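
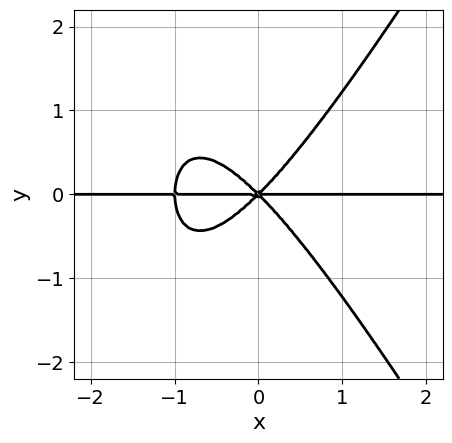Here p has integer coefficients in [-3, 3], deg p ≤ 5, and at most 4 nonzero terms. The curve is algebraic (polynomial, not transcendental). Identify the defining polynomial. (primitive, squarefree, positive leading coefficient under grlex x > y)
First, degree: the shape is more complex than any degree-3 curve, so deg p = 4.
Next, observable constraints: one y-axis crossing is at y = 0; the visible x-axis segment lies entirely on the curve.
Finally, together with the visible shape, these determine p as stated.

3*x^3*y - x*y^3 + 3*x^2*y - 3*y^3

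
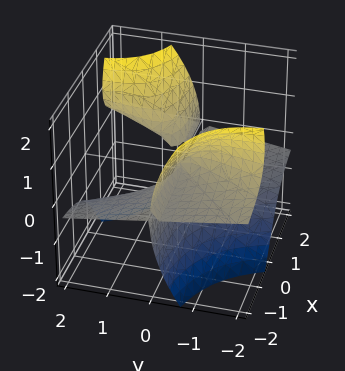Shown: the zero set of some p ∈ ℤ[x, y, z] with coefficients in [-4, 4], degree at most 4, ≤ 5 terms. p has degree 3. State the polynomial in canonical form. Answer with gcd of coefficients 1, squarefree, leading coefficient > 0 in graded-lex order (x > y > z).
(a) The picture has 2 separate pieces.
(b) deg p = 3.
(c) Checking where it meets the axes: it crosses the y-axis at the gridline y = 0; the visible x-axis segment lies entirely on the surface.
(d) Solving for integer coefficients yields p as stated.

3*x*y*z - z^3 - y^2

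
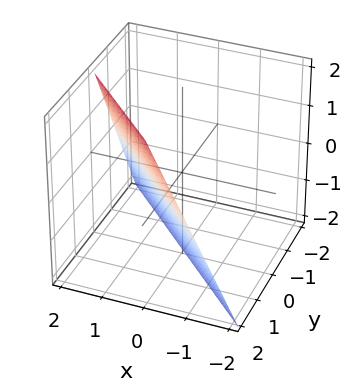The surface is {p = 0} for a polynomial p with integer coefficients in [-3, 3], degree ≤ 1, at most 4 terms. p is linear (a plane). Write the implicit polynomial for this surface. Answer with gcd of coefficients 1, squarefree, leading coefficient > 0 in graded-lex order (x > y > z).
2*x + 2*y - z - 2

Degree: the surface is flat (a plane), so deg p = 1.
Observable constraints: it crosses the y-axis at the gridline y = 1; one x-axis crossing is at x = 1; it meets the z-axis at z = -2 (among the integer gridlines).
Fitting integer coefficients to these (and the overall shape) gives p.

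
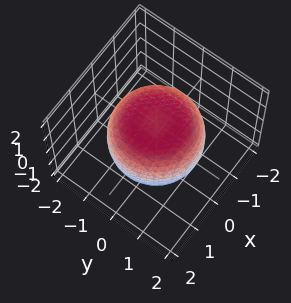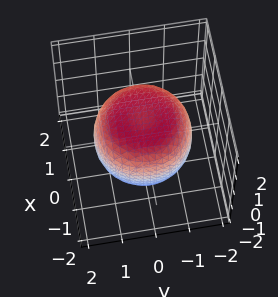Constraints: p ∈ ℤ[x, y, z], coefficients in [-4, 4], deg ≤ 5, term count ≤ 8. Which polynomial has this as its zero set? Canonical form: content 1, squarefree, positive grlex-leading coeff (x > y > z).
x^4 + 2*x^2*y^2 + y^4 - x^2 - y^2 + 2*z^2 - 2

deg p = 4. No degree-3 surface has this shape.
Symmetries: every cross-section ⟂ z is a circle, so x, y appear only via x² + y².
Checking where it meets the axes: among the integer gridlines, it crosses the z-axis at z ∈ {-1, 1}; a circular section at z = -1 has radius exactly 1.
Together with the visible shape, these determine p as stated.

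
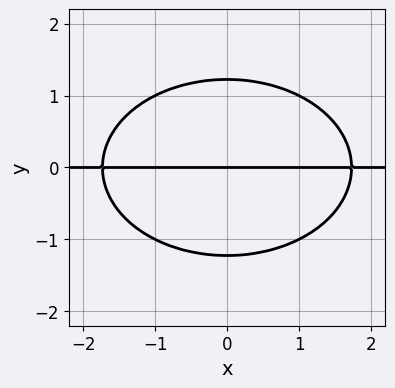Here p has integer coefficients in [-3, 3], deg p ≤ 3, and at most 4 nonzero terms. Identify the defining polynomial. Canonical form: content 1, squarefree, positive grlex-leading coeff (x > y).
x^2*y + 2*y^3 - 3*y

1. Degree: a generic line meets the curve in up to 3 points, so deg p = 3.
2. Symmetries: the x ↦ −x reflection is a symmetry, so x appears only in even powers.
3. Reading off the gridlines: it meets the y-axis at y = 0 (among the integer gridlines); the visible x-axis segment lies entirely on the curve.
4. Solving for integer coefficients yields p as stated.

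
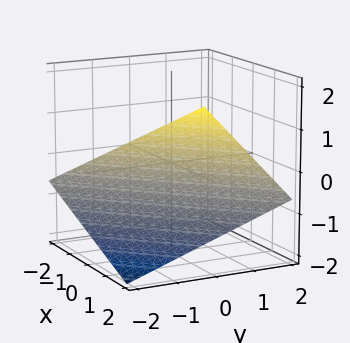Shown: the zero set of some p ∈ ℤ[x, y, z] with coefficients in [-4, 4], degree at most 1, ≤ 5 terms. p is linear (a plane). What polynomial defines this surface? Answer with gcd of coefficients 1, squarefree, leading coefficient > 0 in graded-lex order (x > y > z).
x - y + 3*z + 2

The degree is 1 — every cross-section is a straight line — this is a plane.
Against the integer gridlines: it crosses the y-axis at the gridline y = 2; it meets the x-axis at x = -2 (among the integer gridlines).
Assembling these constraints gives the stated polynomial.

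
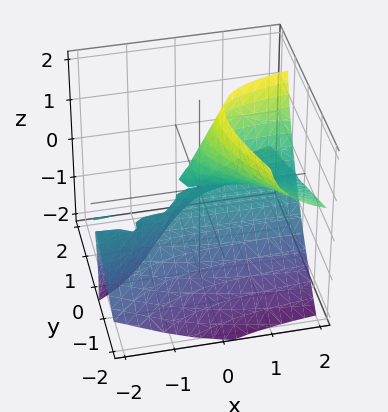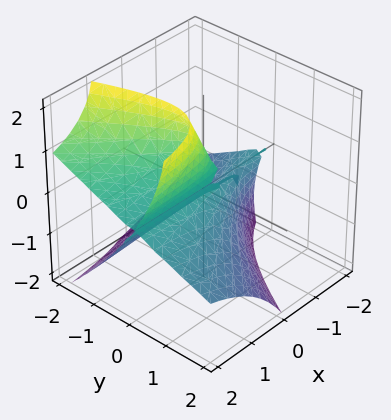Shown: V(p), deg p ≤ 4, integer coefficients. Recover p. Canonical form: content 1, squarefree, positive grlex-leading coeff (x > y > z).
The picture has 2 separate pieces. They look like related sheets of one shape, so recover p as a whole.
deg p = 3. No degree-2 surface has this shape.
Checking where it meets the axes: the z-axis gridline crossings are at z ∈ {0, 1}; every point of the x-axis in the box is on the surface.
Solving for integer coefficients yields p as stated.

3*x*y*z - 2*x*z^2 + z^3 + 3*y^2 - z^2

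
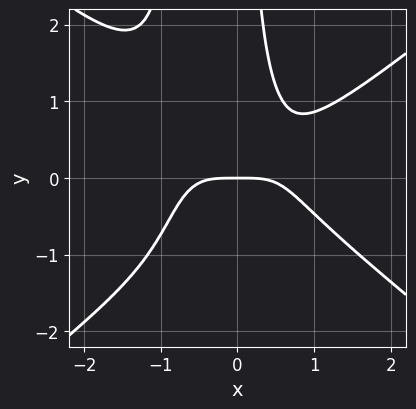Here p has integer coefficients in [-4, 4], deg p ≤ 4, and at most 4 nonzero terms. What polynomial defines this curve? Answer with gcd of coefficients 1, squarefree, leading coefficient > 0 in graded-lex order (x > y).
2*x^4 - 3*x^2*y^2 - 2*x*y^2 + 2*y

1. Degree: no degree-3 curve has this shape, so deg p = 4.
2. From the axis intercepts and sections: one y-axis crossing is at y = 0; one x-axis crossing is at x = 0.
3. The integer polynomial consistent with all of this is the stated p.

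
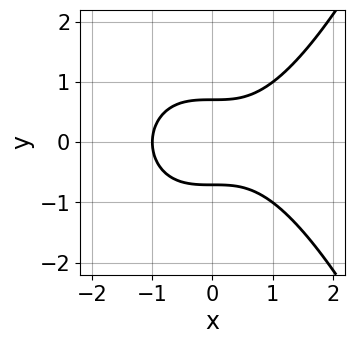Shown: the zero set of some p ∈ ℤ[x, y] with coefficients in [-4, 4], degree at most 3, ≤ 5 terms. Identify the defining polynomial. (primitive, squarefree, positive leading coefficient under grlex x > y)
x^3 - 2*y^2 + 1

Degree: the shape is more complex than any degree-2 curve, so deg p = 3.
Symmetries: it's symmetric under y → −y, forcing even powers of y.
Reading off the gridlines: one x-axis crossing is at x = -1.
The integer polynomial consistent with all of this is the stated p.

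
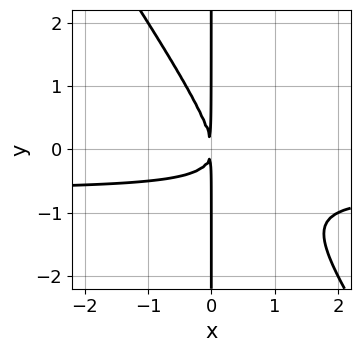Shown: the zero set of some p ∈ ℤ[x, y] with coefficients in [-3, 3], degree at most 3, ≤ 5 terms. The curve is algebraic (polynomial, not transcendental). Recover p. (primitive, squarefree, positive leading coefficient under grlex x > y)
3*x^2*y + 2*x*y^2 + 2*x^2

1. The degree is 3 — no degree-2 curve has this shape.
2. From the axis intercepts and sections: every point of the y-axis in the box is on the curve.
3. Putting this together gives p.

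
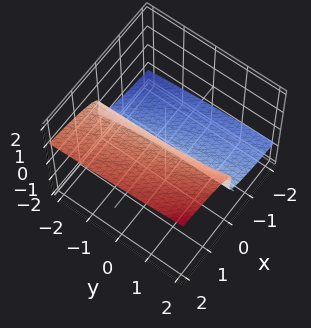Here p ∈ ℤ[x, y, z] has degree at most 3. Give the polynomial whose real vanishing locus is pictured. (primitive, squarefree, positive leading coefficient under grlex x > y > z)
y*z^2 - 3*z^3 + 2*x

deg p = 3.
From the visible intercepts: it crosses the x-axis at the gridline x = 0; it meets the z-axis at z = 0 (among the integer gridlines); the visible y-axis segment lies entirely on the surface.
Matching integer coefficients to the picture gives p.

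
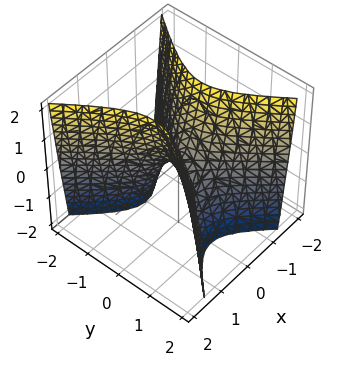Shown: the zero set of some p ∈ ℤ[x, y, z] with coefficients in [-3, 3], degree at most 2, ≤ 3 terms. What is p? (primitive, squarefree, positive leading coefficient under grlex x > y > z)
3*x^2 - 2*y^2 - z

1. deg p = 2.
2. Symmetries: it's symmetric under x → −x, forcing even powers of x; it's symmetric under y → −y, forcing even powers of y.
3. Reading off the gridlines: one x-axis crossing is at x = 0; it crosses the y-axis at the gridline y = 0; it crosses the z-axis at the gridline z = 0.
4. Solving for integer coefficients yields p as stated.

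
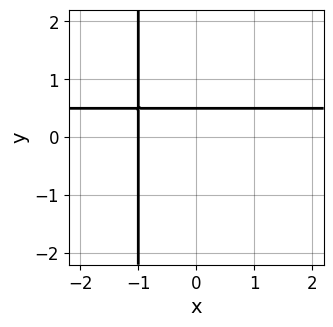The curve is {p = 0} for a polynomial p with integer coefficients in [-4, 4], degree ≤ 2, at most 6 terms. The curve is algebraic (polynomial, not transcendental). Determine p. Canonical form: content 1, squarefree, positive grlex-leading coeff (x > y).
(a) The degree is 2 — a generic line meets the curve in up to 2 points.
(b) Against the integer gridlines: one x-axis crossing is at x = -1.
(c) Putting this together gives p.

2*x*y - x + 2*y - 1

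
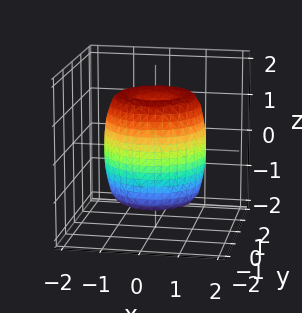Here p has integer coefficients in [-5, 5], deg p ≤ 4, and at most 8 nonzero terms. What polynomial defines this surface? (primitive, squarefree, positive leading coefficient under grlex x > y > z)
2*x^4 + 4*x^2*y^2 + 2*y^4 - 3*x^2 - 3*y^2 + z^2 - 1

1. Degree: a generic line meets the surface in up to 4 points, so deg p = 4.
2. Symmetries: every cross-section ⟂ z is a circle, so x, y appear only via x² + y².
3. Observable constraints: a circular section at z = 0 has radius between 1 and 2; among the integer gridlines, it crosses the z-axis at z ∈ {-1, 1}.
4. Matching integer coefficients to the picture gives p.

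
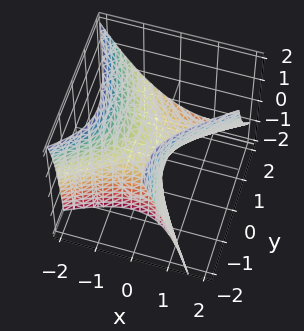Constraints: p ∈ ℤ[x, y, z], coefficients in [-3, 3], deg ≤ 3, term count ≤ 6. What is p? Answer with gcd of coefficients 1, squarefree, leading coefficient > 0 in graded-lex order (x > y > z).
1. deg p = 2.
2. Checking where it meets the axes: one z-axis crossing is at z = 0; it meets the x-axis at x = 0 (among the integer gridlines); it crosses the y-axis at the gridline y = 0.
3. Putting this together gives p.

3*x^2 - 3*x*y - 2*y^2 - 3*y*z - 3*z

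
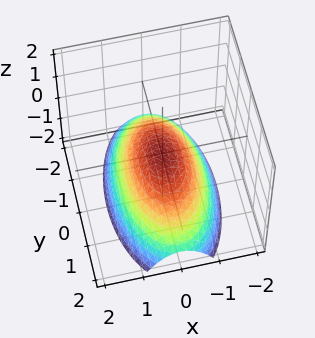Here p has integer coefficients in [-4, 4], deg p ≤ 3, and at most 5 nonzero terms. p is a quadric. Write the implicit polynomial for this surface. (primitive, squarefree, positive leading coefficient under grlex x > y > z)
3*x^2 + y^2 + 3*z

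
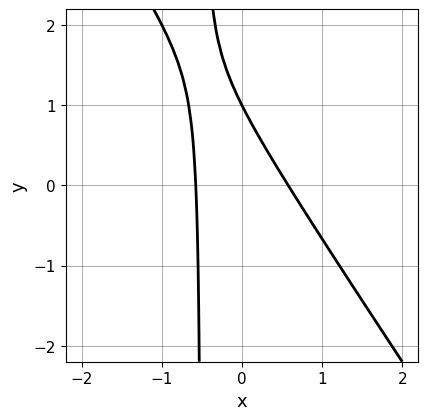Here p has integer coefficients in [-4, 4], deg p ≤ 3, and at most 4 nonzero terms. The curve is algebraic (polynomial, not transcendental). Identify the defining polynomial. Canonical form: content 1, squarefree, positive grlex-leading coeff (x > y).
3*x^2 + 2*x*y + y - 1

The degree is 2 — a generic line meets the curve in up to 2 points.
Reading off the gridlines: it meets the y-axis at y = 1 (among the integer gridlines).
Putting this together gives p.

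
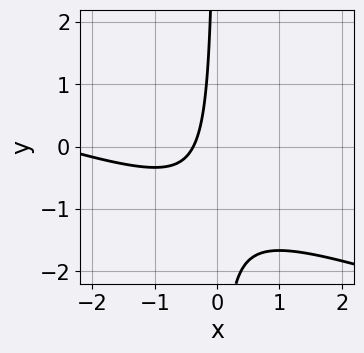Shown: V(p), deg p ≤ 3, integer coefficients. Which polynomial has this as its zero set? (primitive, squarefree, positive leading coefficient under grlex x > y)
x^2 + 3*x*y + 3*x + 1

First, deg p = 2.
Next, checking where it meets the axes: it misses every integer gridline on the y-axis.
Finally, these observations pin down the coefficients.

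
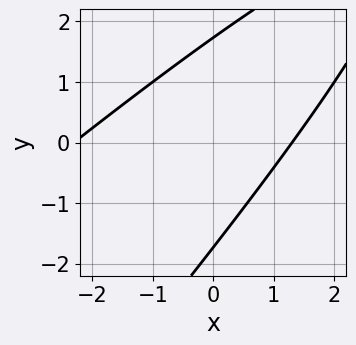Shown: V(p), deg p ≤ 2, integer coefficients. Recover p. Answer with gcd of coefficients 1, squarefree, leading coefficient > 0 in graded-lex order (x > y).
x^2 - 2*x*y + y^2 + x - 3

(a) deg p = 2. The shape is more complex than any degree-1 curve.
(b) Putting this together gives p.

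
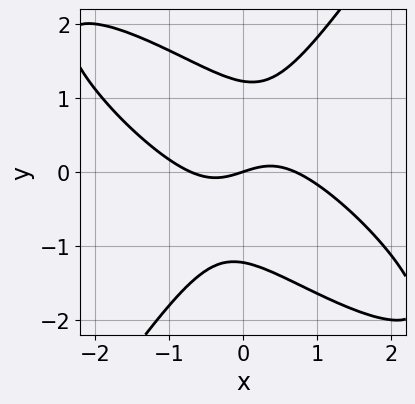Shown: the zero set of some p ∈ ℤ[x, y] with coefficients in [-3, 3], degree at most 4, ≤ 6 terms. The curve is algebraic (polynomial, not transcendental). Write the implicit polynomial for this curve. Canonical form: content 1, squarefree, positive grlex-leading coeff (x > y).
2*x^3 + 3*x^2*y - 2*y^3 - x + 3*y

First, the degree is 3 — the shape is more complex than any degree-2 curve.
Next, checking where it meets the axes: it crosses the x-axis at the gridline x = 0; one y-axis crossing is at y = 0.
Finally, fitting integer coefficients to these (and the overall shape) gives p.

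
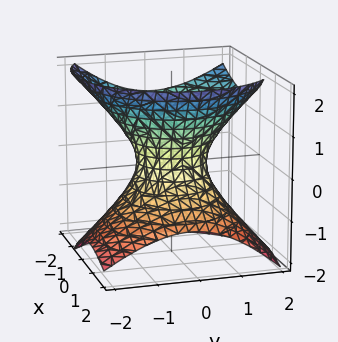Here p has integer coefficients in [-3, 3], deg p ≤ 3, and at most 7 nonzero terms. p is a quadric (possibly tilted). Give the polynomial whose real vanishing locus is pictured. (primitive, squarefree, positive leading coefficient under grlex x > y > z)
1. The degree is 2 — no degree-1 surface has this shape.
2. From the axis intercepts and sections: the surface avoids every integer z-axis point in the box.
3. Fitting integer coefficients to these (and the overall shape) gives p.

3*x^2 + 3*x*z + 3*y^2 - y*z - 3*z^2 - 2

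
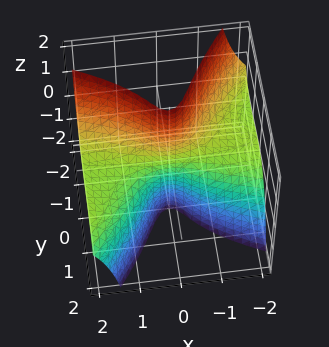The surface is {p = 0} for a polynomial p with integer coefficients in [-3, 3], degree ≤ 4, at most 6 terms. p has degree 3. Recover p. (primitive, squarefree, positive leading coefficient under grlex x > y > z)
x^2*z - x*y^2 + y^3 + y

1. Degree: the shape is more complex than any degree-2 surface, so deg p = 3.
2. Checking where it meets the axes: the visible z-axis segment lies entirely on the surface; one y-axis crossing is at y = 0; the visible x-axis segment lies entirely on the surface.
3. Assembling these constraints gives the stated polynomial.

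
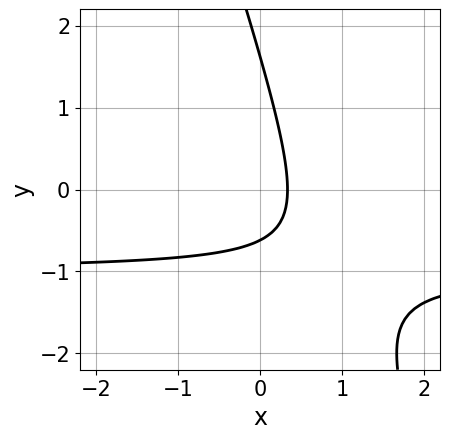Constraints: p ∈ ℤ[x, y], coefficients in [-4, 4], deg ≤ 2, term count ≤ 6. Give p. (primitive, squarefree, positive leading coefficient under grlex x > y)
3*x*y + y^2 + 3*x - y - 1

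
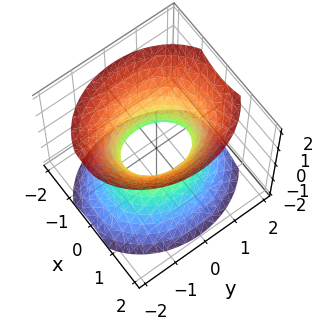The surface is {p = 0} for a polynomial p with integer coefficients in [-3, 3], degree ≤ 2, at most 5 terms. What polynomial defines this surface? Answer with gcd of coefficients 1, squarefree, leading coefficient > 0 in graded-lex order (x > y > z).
1. deg p = 2.
2. Symmetries: it's symmetric under y → −y, forcing even powers of y; mirror symmetry z ↦ −z ⇒ only even powers of z; it's symmetric under x → −x, forcing even powers of x.
3. Reading off the gridlines: the surface avoids every integer z-axis point in the box; the y-axis gridline crossings are at y ∈ {-1, 1}.
4. Together with the visible shape, these determine p as stated.

3*x^2 + 2*y^2 - 2*z^2 - 2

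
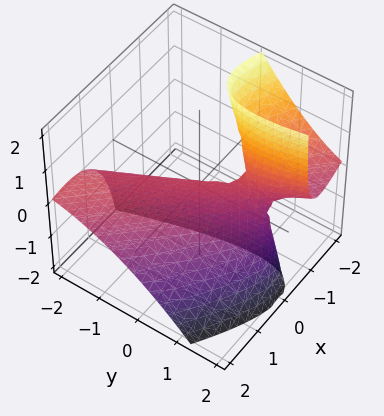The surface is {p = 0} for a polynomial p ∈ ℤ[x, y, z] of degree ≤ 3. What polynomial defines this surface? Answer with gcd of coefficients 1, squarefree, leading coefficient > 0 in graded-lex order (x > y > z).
2*x^2 + 3*x*y + 3*x*z + y^2 + 2*z

First, the degree is 2 — a generic line meets the surface in up to 2 points.
Next, observable constraints: one x-axis crossing is at x = 0; it crosses the y-axis at the gridline y = 0.
Finally, assembling these constraints gives the stated polynomial.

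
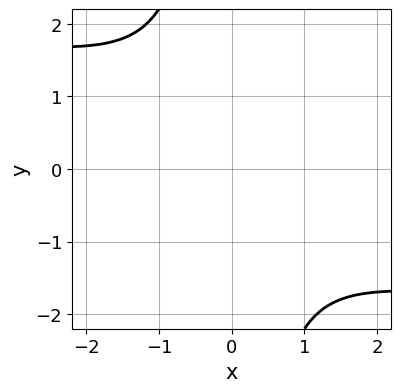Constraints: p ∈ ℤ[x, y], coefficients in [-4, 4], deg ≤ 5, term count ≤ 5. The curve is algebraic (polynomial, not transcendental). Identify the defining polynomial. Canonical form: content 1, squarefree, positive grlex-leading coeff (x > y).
x*y^3 + x^2 + 2*y^2

First, degree: no degree-3 curve has this shape, so deg p = 4.
Finally, matching integer coefficients to the picture gives p.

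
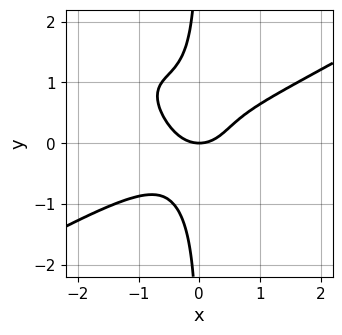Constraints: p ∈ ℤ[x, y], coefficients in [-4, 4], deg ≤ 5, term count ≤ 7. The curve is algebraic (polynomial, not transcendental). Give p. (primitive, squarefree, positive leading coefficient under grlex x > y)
First, deg p = 4.
Then, from the visible intercepts: it crosses the x-axis at the gridline x = 0; one y-axis crossing is at y = 0.
Finally, solving for integer coefficients yields p as stated.

x^4 - 2*x^2*y^2 - 2*x*y^3 + x^2 - y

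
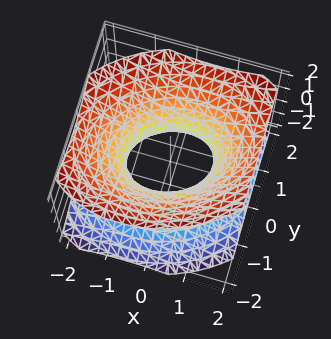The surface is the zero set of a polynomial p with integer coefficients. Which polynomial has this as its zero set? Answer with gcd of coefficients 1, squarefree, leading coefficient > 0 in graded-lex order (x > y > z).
2*x^2 - x*y + 3*y^2 - 3*z^2 - 2

deg p = 2.
From the visible intercepts: among the integer gridlines, it crosses the x-axis at x ∈ {-1, 1}; it misses every integer gridline on the z-axis.
Putting this together gives p.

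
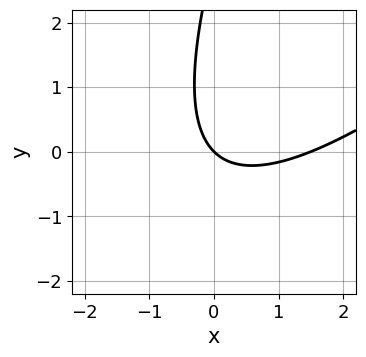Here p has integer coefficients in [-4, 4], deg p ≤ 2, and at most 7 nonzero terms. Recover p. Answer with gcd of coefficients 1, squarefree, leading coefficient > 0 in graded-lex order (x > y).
1. deg p = 2. No degree-1 curve has this shape.
2. From the visible intercepts: it crosses the x-axis at the gridline x = 0; it crosses the y-axis at the gridline y = 0.
3. Matching integer coefficients to the picture gives p.

2*x^2 - 3*x*y + y^2 - 3*x - 3*y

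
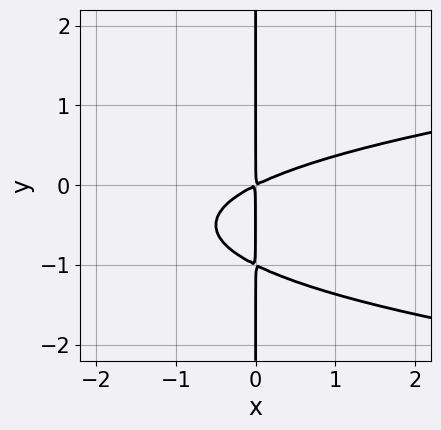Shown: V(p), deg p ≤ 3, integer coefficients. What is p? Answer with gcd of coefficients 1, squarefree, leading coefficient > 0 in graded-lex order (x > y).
The degree is 3 — a generic line meets the curve in up to 3 points.
Observable constraints: the visible y-axis segment lies entirely on the curve.
Matching integer coefficients to the picture gives p.

2*x*y^2 - x^2 + 2*x*y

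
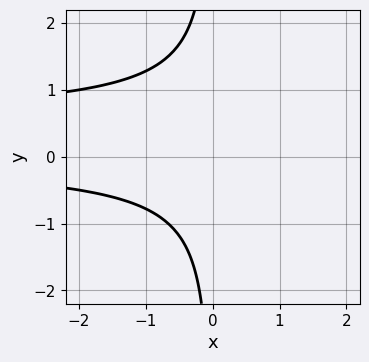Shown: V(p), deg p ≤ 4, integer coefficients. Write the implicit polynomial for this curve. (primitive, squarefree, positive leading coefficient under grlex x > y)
(a) deg p = 3. No degree-2 curve has this shape.
(b) From the visible intercepts: the curve avoids every integer y-axis point in the box; the curve avoids every integer x-axis point in the box.
(c) Assembling these constraints gives the stated polynomial.

2*x*y^2 - x*y + 2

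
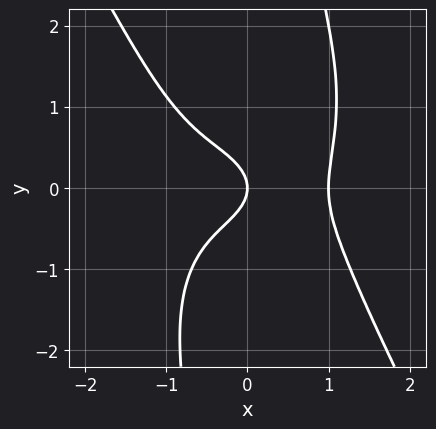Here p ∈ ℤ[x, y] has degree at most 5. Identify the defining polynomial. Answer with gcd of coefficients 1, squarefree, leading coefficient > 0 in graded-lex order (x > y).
2*x^4 + x^2*y^2 + x*y^3 - 3*y^2 - 2*x

Degree: a generic line meets the curve in up to 4 points, so deg p = 4.
Reading off the gridlines: it meets the y-axis at y = 0 (among the integer gridlines); the x-axis gridline crossings are at x ∈ {0, 1}.
Solving for integer coefficients yields p as stated.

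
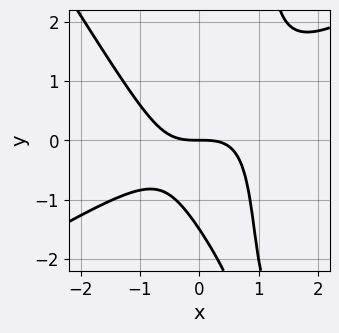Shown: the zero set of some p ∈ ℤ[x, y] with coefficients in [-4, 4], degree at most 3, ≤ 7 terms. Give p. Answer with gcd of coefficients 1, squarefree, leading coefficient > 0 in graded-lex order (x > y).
2*x^3 - 2*x^2*y - 2*x*y^2 + 2*y^2 + 3*y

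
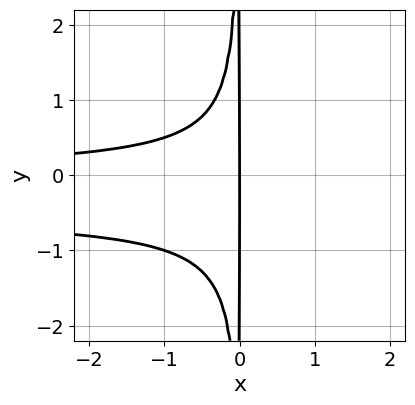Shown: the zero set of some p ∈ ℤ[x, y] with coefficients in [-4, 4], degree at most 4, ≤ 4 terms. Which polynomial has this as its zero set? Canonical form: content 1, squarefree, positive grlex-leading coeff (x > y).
1. The degree is 4 — the shape is more complex than any degree-3 curve.
2. From the visible intercepts: it crosses the x-axis at the gridline x = 0; every point of the y-axis in the box is on the curve.
3. Solving for integer coefficients yields p as stated.

2*x^2*y^2 + x^2*y + x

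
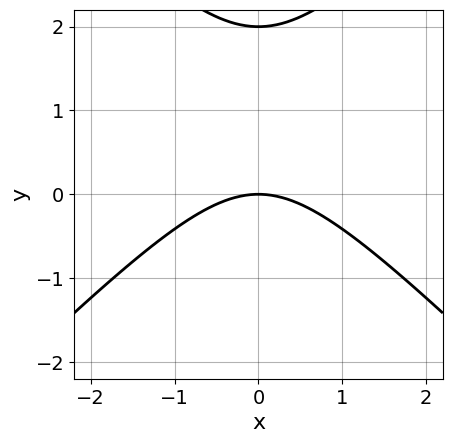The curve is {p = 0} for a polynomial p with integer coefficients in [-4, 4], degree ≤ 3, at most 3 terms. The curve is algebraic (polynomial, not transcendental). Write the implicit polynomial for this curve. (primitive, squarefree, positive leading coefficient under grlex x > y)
1. Degree: no degree-1 curve has this shape, so deg p = 2.
2. Symmetries: the x ↦ −x reflection is a symmetry, so x appears only in even powers.
3. From the axis intercepts and sections: the y-axis gridline crossings are at y ∈ {0, 2}; it crosses the x-axis at the gridline x = 0.
4. Fitting integer coefficients to these (and the overall shape) gives p.

x^2 - y^2 + 2*y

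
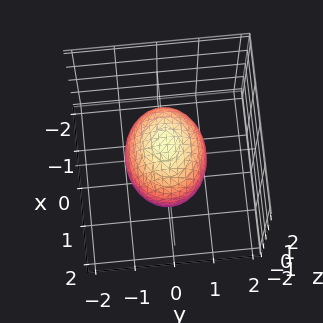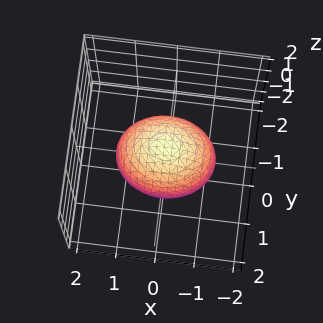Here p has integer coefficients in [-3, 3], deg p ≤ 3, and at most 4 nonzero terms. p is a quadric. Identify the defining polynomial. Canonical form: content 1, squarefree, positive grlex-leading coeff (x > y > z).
2*x^2 + 3*y^2 + 2*z^2 - 3

(a) The degree is 2 — a closed, bounded, convex surface; a quadric.
(b) Symmetries: mirror symmetry z ↦ −z ⇒ only even powers of z; mirror symmetry x ↦ −x ⇒ only even powers of x; mirror symmetry y ↦ −y ⇒ only even powers of y.
(c) Observable constraints: among the integer gridlines, it crosses the y-axis at y ∈ {-1, 1}.
(d) Together with the visible shape, these determine p as stated.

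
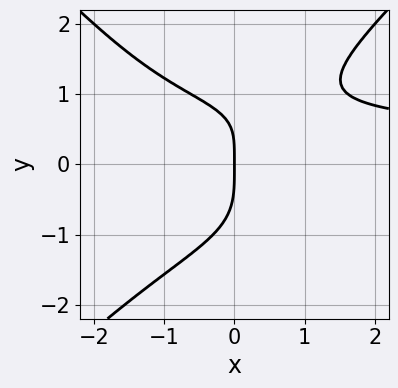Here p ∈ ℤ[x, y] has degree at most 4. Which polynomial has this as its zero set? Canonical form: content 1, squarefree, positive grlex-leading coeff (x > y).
x^2*y^2 - y^4 + x*y - 2*x

Degree: no degree-3 curve has this shape, so deg p = 4.
From the axis intercepts and sections: it meets the x-axis at x = 0 (among the integer gridlines); it meets the y-axis at y = 0 (among the integer gridlines).
Matching integer coefficients to the picture gives p.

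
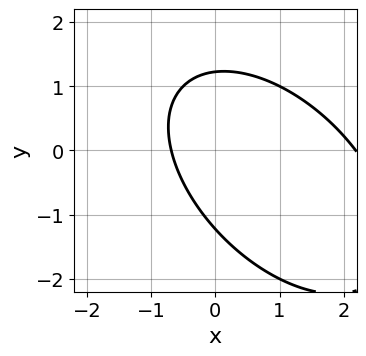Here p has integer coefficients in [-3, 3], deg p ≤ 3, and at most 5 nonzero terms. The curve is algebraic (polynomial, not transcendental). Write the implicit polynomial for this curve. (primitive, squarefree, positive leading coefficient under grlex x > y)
2*x^2 + 2*x*y + 2*y^2 - 3*x - 3

(a) The degree is 2 — no degree-1 curve has this shape.
(b) Matching integer coefficients to the picture gives p.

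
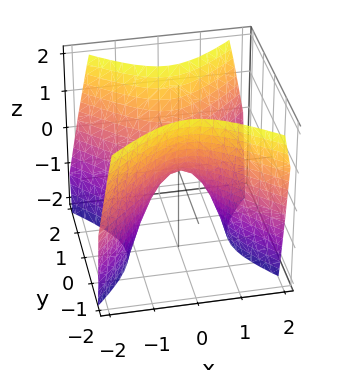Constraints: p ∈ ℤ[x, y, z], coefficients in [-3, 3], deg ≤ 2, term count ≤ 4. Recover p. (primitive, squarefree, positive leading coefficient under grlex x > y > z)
deg p = 2. A saddle surface; a quadric.
Symmetries: mirror symmetry x ↦ −x ⇒ only even powers of x; mirror symmetry y ↦ −y ⇒ only even powers of y.
Against the integer gridlines: it meets the z-axis at z = 0 (among the integer gridlines); it crosses the x-axis at the gridline x = 0; it meets the y-axis at y = 0 (among the integer gridlines).
Putting this together gives p.

3*x^2 - 3*y^2 + 2*z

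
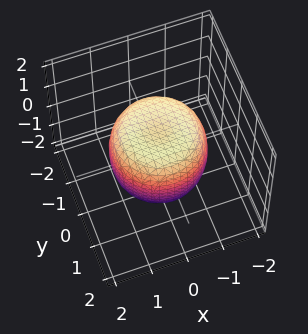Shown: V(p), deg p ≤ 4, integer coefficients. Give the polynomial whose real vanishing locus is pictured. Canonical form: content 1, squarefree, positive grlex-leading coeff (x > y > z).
x^4 + 2*x^2*y^2 + y^4 - x^2 - y^2 + z^2 - 1

The degree is 4 — a generic line meets the surface in up to 4 points.
Symmetries: rotational symmetry about the z-axis ⇒ p depends on x, y only through x² + y².
From the visible intercepts: a circular section at z = 1 has radius exactly 1; the z-axis gridline crossings are at z ∈ {-1, 1}.
Fitting integer coefficients to these (and the overall shape) gives p.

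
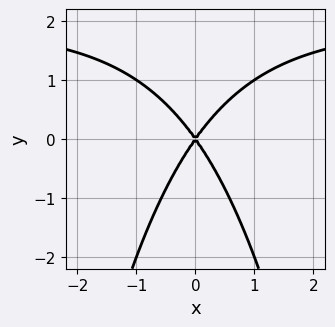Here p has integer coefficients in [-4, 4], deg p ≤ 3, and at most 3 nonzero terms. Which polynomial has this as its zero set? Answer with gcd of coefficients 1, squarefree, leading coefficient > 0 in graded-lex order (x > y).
x^2*y - 2*x^2 + y^2

(a) The degree is 3 — the shape is more complex than any degree-2 curve.
(b) Symmetries: the x ↦ −x reflection is a symmetry, so x appears only in even powers.
(c) Checking where it meets the axes: it meets the x-axis at x = 0 (among the integer gridlines); one y-axis crossing is at y = 0.
(d) Together with the visible shape, these determine p as stated.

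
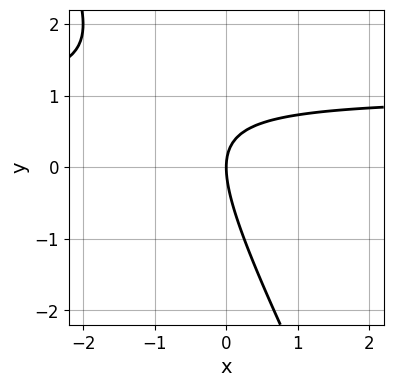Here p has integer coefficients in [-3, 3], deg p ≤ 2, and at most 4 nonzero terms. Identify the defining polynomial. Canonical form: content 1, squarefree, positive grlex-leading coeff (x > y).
2*x*y + y^2 - 2*x

The degree is 2 — a generic line meets the curve in up to 2 points.
Reading off the gridlines: it crosses the x-axis at the gridline x = 0; one y-axis crossing is at y = 0.
Matching integer coefficients to the picture gives p.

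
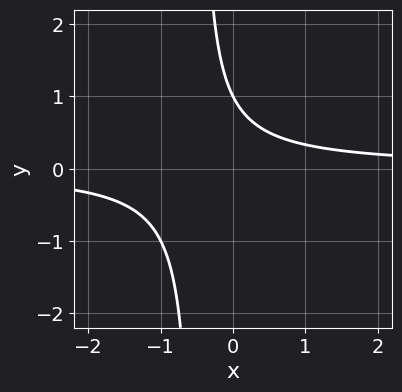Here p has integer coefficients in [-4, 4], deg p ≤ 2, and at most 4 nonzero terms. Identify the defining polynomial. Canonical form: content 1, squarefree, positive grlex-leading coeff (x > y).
1. The degree is 2 — the shape is more complex than any degree-1 curve.
2. Observable constraints: it misses every integer gridline on the x-axis; it crosses the y-axis at the gridline y = 1.
3. Putting this together gives p.

2*x*y + y - 1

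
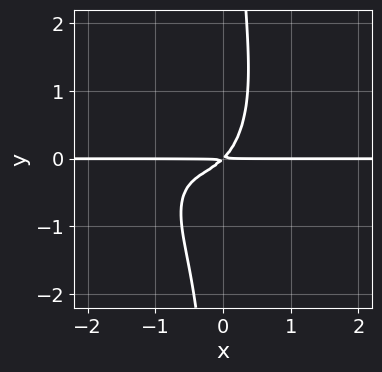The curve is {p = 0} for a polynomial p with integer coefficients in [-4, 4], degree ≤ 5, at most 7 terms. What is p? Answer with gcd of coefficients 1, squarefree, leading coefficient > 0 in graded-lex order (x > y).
3*x^3*y + 2*x*y^3 + 3*x^2*y + 2*x*y - 2*y^2

First, degree: a generic line meets the curve in up to 4 points, so deg p = 4.
Then, observable constraints: the visible x-axis segment lies entirely on the curve.
Finally, the integer polynomial consistent with all of this is the stated p.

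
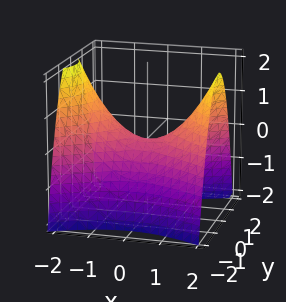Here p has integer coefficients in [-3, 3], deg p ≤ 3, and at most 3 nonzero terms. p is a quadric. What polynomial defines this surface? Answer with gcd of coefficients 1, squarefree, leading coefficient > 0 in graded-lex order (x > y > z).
x^2 - 2*y^2 - 2*z

First, the degree is 2 — a hyperbolic paraboloid; a quadric.
Then, symmetries: mirror symmetry x ↦ −x ⇒ only even powers of x; the y ↦ −y reflection is a symmetry, so y appears only in even powers.
Then, checking where it meets the axes: it meets the y-axis at y = 0 (among the integer gridlines); it crosses the x-axis at the gridline x = 0; it meets the z-axis at z = 0 (among the integer gridlines).
Finally, together with the visible shape, these determine p as stated.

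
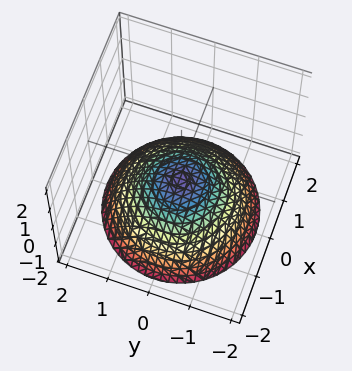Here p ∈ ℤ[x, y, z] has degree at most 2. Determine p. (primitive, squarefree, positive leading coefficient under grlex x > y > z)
x^2 + y^2 + 2*z + 1

(a) Degree: a generic line meets the surface in up to 2 points, so deg p = 2.
(b) By symmetry, the z-axis is an axis of rotation, so x and y enter only as x² + y².
(c) From the axis intercepts and sections: a circular section at z = -1 has radius exactly 1; it misses every integer gridline on the x-axis; it misses every integer gridline on the y-axis.
(d) Fitting integer coefficients to these (and the overall shape) gives p.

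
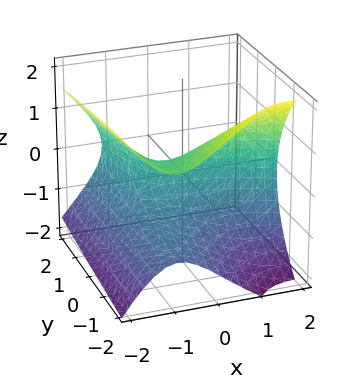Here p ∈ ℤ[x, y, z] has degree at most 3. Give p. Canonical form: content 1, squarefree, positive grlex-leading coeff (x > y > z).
The degree is 3 — a generic line meets the surface in up to 3 points.
Observable constraints: one y-axis crossing is at y = 0; it crosses the x-axis at the gridline x = 0; it meets the z-axis at z = 0 (among the integer gridlines).
Solving for integer coefficients yields p as stated.

x^3 + x^2*y + 3*x*y + 3*z^2 + 3*y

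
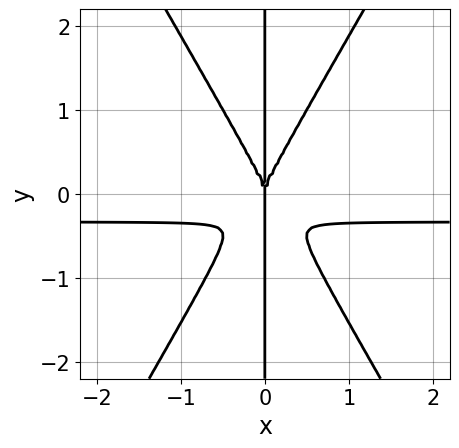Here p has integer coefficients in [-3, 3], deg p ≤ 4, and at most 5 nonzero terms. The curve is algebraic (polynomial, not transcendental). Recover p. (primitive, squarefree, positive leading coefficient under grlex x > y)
1. deg p = 4. A generic line meets the curve in up to 4 points.
2. Reading off the gridlines: it meets the x-axis at x = 0 (among the integer gridlines); the visible y-axis segment lies entirely on the curve.
3. Solving for integer coefficients yields p as stated.

3*x^3*y - x*y^3 + x^3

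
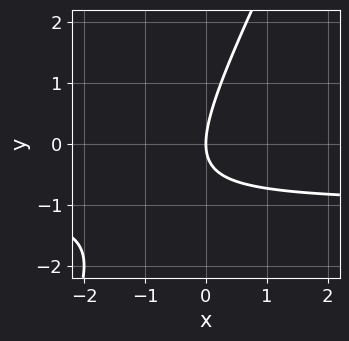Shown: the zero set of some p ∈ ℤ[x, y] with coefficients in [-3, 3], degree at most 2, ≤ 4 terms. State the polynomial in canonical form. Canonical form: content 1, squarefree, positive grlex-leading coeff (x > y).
2*x*y - y^2 + 2*x

1. The degree is 2 — a generic line meets the curve in up to 2 points.
2. From the visible intercepts: it crosses the y-axis at the gridline y = 0; it meets the x-axis at x = 0 (among the integer gridlines).
3. Matching integer coefficients to the picture gives p.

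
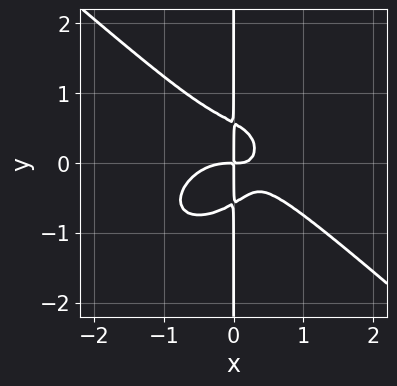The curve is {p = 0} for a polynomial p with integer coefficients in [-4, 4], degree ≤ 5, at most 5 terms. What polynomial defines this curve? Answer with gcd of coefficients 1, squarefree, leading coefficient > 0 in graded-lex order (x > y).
1. The degree is 4 — a generic line meets the curve in up to 4 points.
2. Observable constraints: every point of the y-axis in the box is on the curve.
3. Matching integer coefficients to the picture gives p.

2*x^4 + 3*x*y^3 + 2*x^2*y - x*y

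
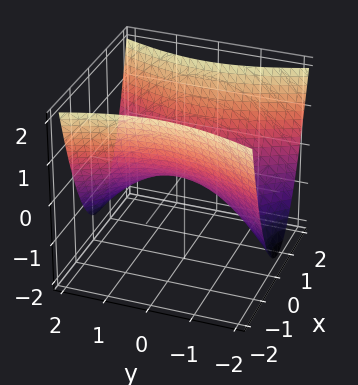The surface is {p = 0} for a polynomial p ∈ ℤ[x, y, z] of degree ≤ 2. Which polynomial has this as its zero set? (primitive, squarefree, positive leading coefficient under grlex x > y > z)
3*x^2 - y^2 - 3*z

First, the degree is 2 — a hyperbolic paraboloid; a quadric.
Then, symmetries: it's symmetric under x → −x, forcing even powers of x; mirror symmetry y ↦ −y ⇒ only even powers of y.
Then, checking where it meets the axes: it crosses the z-axis at the gridline z = 0; it meets the y-axis at y = 0 (among the integer gridlines).
Finally, assembling these constraints gives the stated polynomial.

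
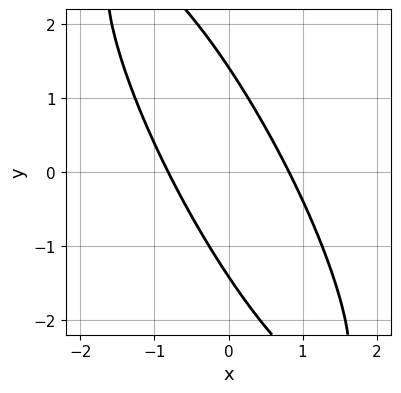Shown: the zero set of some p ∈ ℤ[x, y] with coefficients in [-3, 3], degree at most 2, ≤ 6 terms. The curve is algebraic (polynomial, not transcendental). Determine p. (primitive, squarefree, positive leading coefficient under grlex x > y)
3*x^2 + 3*x*y + y^2 - 2

(a) deg p = 2. A generic line meets the curve in up to 2 points.
(b) The integer polynomial consistent with all of this is the stated p.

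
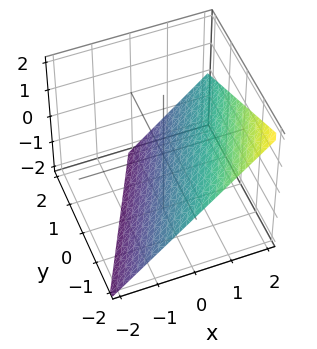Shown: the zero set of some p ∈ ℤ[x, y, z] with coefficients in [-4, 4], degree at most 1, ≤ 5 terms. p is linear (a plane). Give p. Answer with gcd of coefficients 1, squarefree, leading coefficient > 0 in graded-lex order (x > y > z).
1. deg p = 1. The surface is flat (a plane).
2. Reading off the gridlines: it crosses the z-axis at the gridline z = -1; one x-axis crossing is at x = 1; one y-axis crossing is at y = -2.
3. Putting this together gives p.

2*x - y - 2*z - 2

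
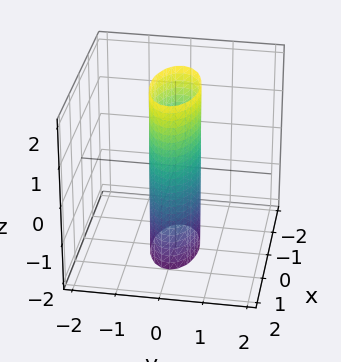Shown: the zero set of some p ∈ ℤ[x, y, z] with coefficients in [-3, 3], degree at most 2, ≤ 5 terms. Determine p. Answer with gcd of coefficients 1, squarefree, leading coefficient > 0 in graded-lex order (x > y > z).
x^2 + 3*y^2 - 1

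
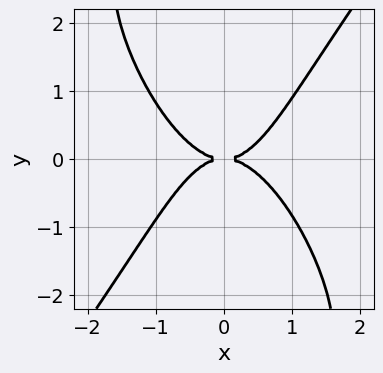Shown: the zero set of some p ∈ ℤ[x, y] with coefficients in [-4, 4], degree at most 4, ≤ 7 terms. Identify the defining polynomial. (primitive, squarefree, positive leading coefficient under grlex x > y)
First, the degree is 4 — a generic line meets the curve in up to 4 points.
Next, observable constraints: it crosses the y-axis at the gridline y = 0; it crosses the x-axis at the gridline x = 0.
Finally, the integer polynomial consistent with all of this is the stated p.

3*x^4 + x^3*y - x^2*y^2 - x*y^3 - 3*y^2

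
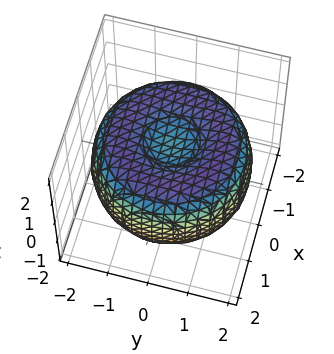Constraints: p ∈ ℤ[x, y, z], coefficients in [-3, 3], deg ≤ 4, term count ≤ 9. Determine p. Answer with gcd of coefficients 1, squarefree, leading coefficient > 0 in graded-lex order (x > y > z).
x^4 + 2*x^2*y^2 + y^4 - 3*x^2 - 3*y^2 + 3*z^2 - 2

First, deg p = 4. No degree-3 surface has this shape.
Next, symmetry: the z-axis is an axis of rotation, so x and y enter only as x² + y².
Then, observable constraints: a circular section at z = 1 has radius between 0 and 1.
Finally, the integer polynomial consistent with all of this is the stated p.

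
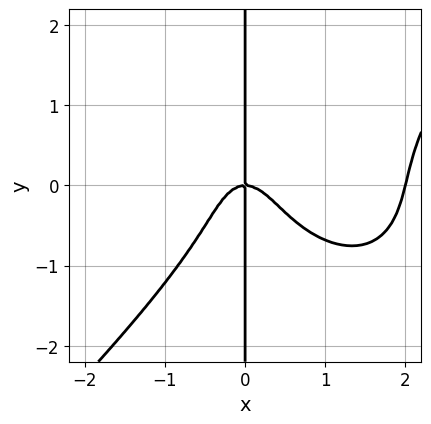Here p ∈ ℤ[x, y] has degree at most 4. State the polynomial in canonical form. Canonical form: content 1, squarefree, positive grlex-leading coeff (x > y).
1. deg p = 4.
2. Checking where it meets the axes: the visible y-axis segment lies entirely on the curve; the x-axis gridline crossings are at x ∈ {0, 2}.
3. The integer polynomial consistent with all of this is the stated p.

x^4 - x*y^3 - 2*x^3 - x*y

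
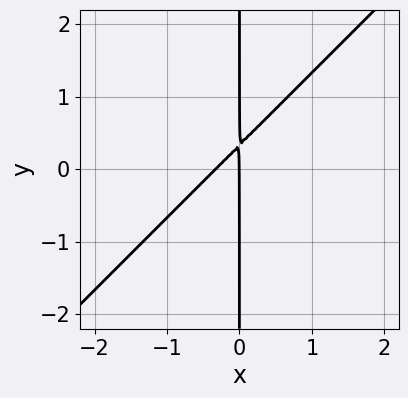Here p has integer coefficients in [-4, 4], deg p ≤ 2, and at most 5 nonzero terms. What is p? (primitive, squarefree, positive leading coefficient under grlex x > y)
deg p = 2.
From the visible intercepts: the visible y-axis segment lies entirely on the curve; one x-axis crossing is at x = 0.
Together with the visible shape, these determine p as stated.

3*x^2 - 3*x*y + x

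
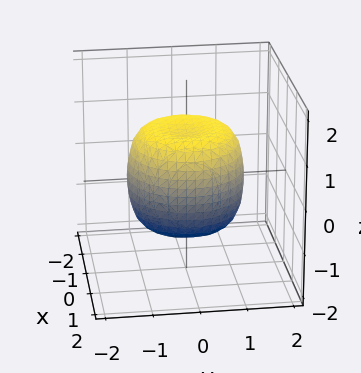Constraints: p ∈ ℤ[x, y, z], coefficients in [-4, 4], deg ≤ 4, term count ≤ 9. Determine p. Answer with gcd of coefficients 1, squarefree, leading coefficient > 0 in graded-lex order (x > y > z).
(a) The degree is 4 — no degree-3 surface has this shape.
(b) Symmetries: rotational symmetry about the z-axis ⇒ p depends on x, y only through x² + y².
(c) Checking where it meets the axes: a circular section at z = 1 has radius exactly 1; the z-axis gridline crossings are at z ∈ {-1, 1}.
(d) Putting this together gives p.

x^4 + 2*x^2*y^2 + y^4 - x^2 - y^2 + z^2 - 1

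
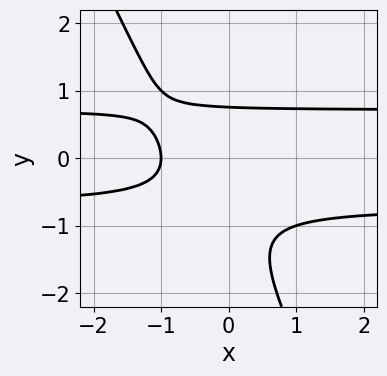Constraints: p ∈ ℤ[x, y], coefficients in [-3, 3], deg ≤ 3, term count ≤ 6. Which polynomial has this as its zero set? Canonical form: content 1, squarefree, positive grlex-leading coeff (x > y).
2*x*y^2 + y^3 + y^2 - x - 1

1. The degree is 3 — a generic line meets the curve in up to 3 points.
2. Observable constraints: one x-axis crossing is at x = -1.
3. Assembling these constraints gives the stated polynomial.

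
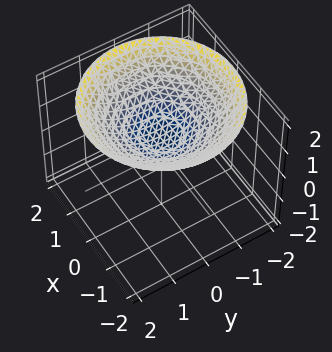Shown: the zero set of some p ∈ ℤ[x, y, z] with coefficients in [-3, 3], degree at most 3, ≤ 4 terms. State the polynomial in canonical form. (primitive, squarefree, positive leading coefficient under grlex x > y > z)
Degree: a generic line meets the surface in up to 2 points, so deg p = 2.
Symmetries: every cross-section ⟂ z is a circle, so x, y appear only via x² + y².
Observable constraints: a circular section at z = 1 has radius exactly 1; it misses every integer gridline on the y-axis; no x-intercept at any integer in the box.
Solving for integer coefficients yields p as stated.

x^2 + y^2 - 3*z + 2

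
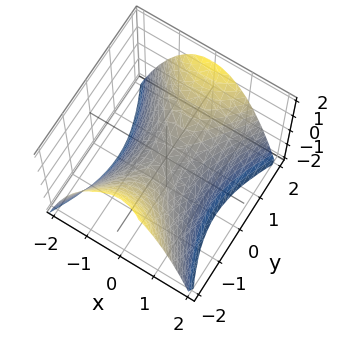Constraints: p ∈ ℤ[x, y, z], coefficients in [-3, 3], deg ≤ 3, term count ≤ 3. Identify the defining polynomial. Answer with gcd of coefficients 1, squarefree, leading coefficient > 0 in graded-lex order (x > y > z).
2*x^2 - y^2 + 2*z

1. Degree: a saddle surface; a quadric, so deg p = 2.
2. Symmetries: it's symmetric under y → −y, forcing even powers of y; mirror symmetry x ↦ −x ⇒ only even powers of x.
3. From the visible intercepts: it meets the x-axis at x = 0 (among the integer gridlines); one z-axis crossing is at z = 0; one y-axis crossing is at y = 0.
4. Matching integer coefficients to the picture gives p.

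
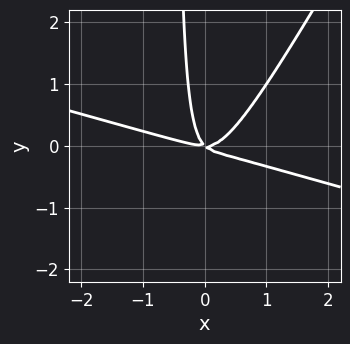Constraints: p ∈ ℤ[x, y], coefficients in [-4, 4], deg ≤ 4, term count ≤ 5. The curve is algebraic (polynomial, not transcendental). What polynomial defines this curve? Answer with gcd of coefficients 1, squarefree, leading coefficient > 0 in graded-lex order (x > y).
x^3 + 3*x^2*y - 2*x*y^2 - x*y - y^2

(a) deg p = 3. A generic line meets the curve in up to 3 points.
(b) Reading off the gridlines: one y-axis crossing is at y = 0; it crosses the x-axis at the gridline x = 0.
(c) Assembling these constraints gives the stated polynomial.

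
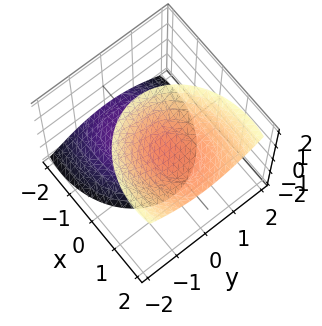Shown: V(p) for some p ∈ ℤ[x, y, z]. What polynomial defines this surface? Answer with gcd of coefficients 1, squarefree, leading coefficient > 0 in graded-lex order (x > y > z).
2*x^2 - 3*x*z + 3*y^2 - 2*z^2 + 3

There are 2 components.
Degree: the shape is more complex than any degree-1 surface, so deg p = 2.
From the axis intercepts and sections: no x-intercept at any integer in the box; it misses every integer gridline on the y-axis.
Assembling these constraints gives the stated polynomial.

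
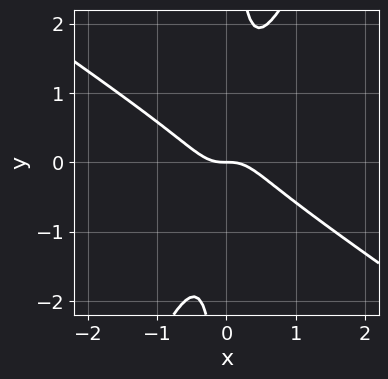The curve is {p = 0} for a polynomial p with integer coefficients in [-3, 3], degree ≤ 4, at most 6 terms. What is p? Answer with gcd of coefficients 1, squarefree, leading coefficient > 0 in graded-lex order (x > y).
3*x^3 + 3*x^2*y - 2*x*y^2 + y

1. The degree is 3 — no degree-2 curve has this shape.
2. Checking where it meets the axes: one y-axis crossing is at y = 0; it crosses the x-axis at the gridline x = 0.
3. These observations pin down the coefficients.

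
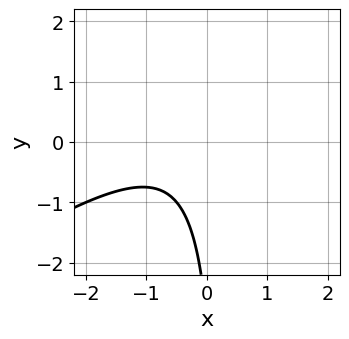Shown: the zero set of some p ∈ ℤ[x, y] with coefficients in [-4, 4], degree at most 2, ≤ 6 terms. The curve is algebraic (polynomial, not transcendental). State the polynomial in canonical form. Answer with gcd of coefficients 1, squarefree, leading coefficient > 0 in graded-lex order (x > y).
1. The degree is 2 — a generic line meets the curve in up to 2 points.
2. Reading off the gridlines: it misses every integer gridline on the y-axis; no x-intercept at any integer in the box.
3. Together with the visible shape, these determine p as stated.

2*x^2 - 3*x*y + 2*x + y + 3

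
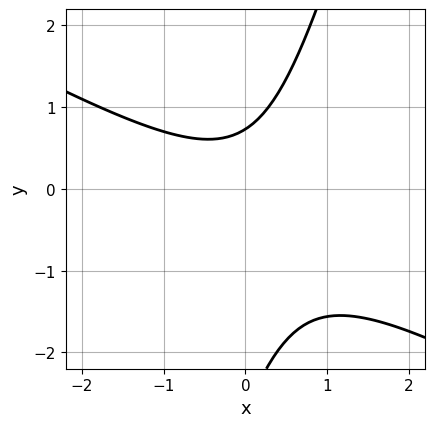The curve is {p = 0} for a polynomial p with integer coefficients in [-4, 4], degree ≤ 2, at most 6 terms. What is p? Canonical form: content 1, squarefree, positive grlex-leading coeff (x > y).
(a) deg p = 2. The shape is more complex than any degree-1 curve.
(b) Against the integer gridlines: it misses every integer gridline on the x-axis.
(c) Assembling these constraints gives the stated polynomial.

2*x^2 + 3*x*y - y^2 - 2*y + 2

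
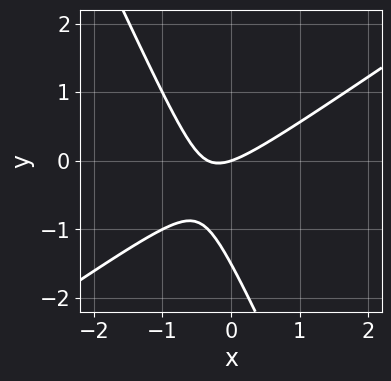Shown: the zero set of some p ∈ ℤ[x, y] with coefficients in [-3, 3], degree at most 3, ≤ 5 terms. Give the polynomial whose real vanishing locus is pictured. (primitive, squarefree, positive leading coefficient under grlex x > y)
3*x^2 - 3*x*y - 2*y^2 + x - 3*y

deg p = 2. A generic line meets the curve in up to 2 points.
Reading off the gridlines: it meets the x-axis at x = 0 (among the integer gridlines); it crosses the y-axis at the gridline y = 0.
Matching integer coefficients to the picture gives p.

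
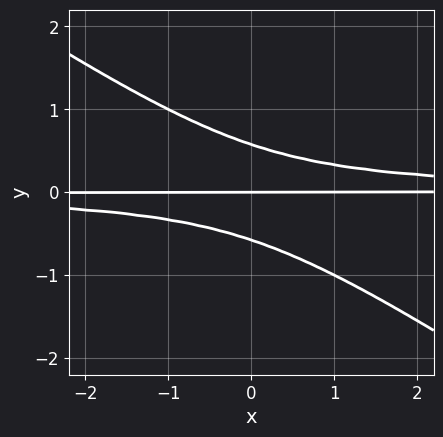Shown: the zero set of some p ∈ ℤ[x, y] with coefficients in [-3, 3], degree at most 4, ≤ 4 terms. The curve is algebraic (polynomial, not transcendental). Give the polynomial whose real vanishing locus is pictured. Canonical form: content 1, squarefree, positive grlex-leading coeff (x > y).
Degree: a generic line meets the curve in up to 3 points, so deg p = 3.
Reading off the gridlines: it crosses the y-axis at the gridline y = 0; every point of the x-axis in the box is on the curve.
The integer polynomial consistent with all of this is the stated p.

2*x*y^2 + 3*y^3 - y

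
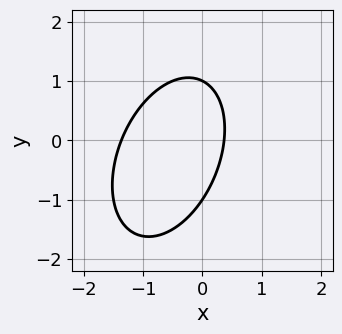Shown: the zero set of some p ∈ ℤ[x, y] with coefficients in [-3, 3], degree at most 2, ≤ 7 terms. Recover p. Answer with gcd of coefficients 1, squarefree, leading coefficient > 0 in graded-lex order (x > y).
1. deg p = 2. The shape is more complex than any degree-1 curve.
2. From the axis intercepts and sections: the y-axis gridline crossings are at y ∈ {-1, 1}.
3. Together with the visible shape, these determine p as stated.

2*x^2 - x*y + y^2 + 2*x - 1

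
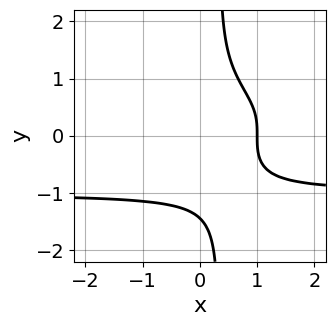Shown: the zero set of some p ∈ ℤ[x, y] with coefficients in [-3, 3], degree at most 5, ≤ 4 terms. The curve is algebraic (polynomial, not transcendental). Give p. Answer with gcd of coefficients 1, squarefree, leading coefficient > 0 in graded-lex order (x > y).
deg p = 4. The shape is more complex than any degree-3 curve.
From the axis intercepts and sections: it crosses the x-axis at the gridline x = 1.
Putting this together gives p.

3*x*y^3 - y^3 + 3*x - 3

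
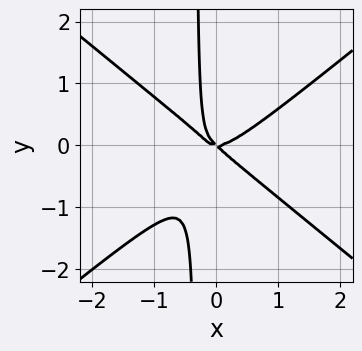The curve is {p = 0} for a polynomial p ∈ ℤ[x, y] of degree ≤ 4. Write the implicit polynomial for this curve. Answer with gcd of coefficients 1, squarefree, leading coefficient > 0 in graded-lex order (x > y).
1. deg p = 3. A generic line meets the curve in up to 3 points.
2. Checking where it meets the axes: it crosses the y-axis at the gridline y = 0; one x-axis crossing is at x = 0.
3. The integer polynomial consistent with all of this is the stated p.

2*x^3 - 3*x*y^2 - x*y - y^2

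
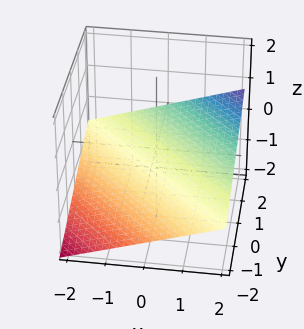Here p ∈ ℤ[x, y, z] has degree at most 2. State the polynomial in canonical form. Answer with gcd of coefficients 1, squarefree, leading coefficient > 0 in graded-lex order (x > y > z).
First, the degree is 1 — the surface is flat (a plane).
Next, observable constraints: it crosses the y-axis at the gridline y = 2; one x-axis crossing is at x = 2.
Finally, the integer polynomial consistent with all of this is the stated p.

x + y - 3*z - 2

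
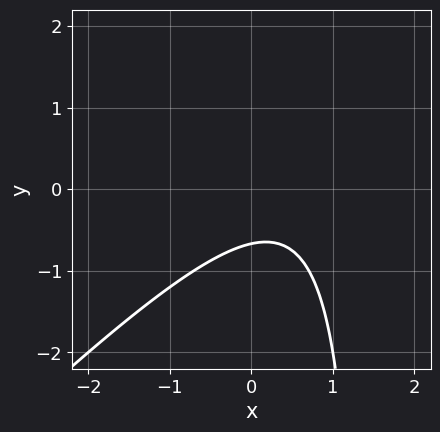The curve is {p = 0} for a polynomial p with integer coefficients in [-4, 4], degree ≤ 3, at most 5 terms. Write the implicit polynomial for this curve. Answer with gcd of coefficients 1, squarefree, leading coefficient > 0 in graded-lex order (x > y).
(a) deg p = 2. The shape is more complex than any degree-1 curve.
(b) Reading off the gridlines: it misses every integer gridline on the x-axis.
(c) Solving for integer coefficients yields p as stated.

2*x^2 - 2*x*y - 2*x + 3*y + 2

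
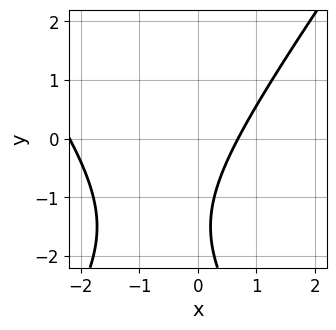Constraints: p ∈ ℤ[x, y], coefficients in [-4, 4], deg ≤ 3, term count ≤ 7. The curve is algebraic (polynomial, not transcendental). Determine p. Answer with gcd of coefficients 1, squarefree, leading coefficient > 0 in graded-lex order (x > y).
(a) Degree: the shape is more complex than any degree-1 curve, so deg p = 2.
(b) Checking where it meets the axes: no y-intercept at any integer in the box.
(c) Fitting integer coefficients to these (and the overall shape) gives p.

2*x^2 - y^2 + 3*x - 3*y - 3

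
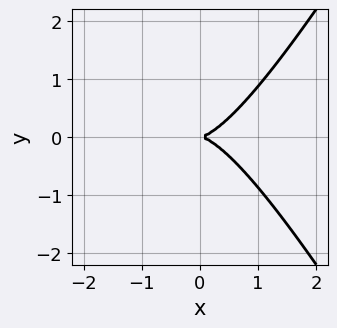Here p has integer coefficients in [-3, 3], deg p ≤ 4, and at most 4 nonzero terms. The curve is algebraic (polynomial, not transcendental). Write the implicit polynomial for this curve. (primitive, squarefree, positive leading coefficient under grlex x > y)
First, the degree is 3 — a generic line meets the curve in up to 3 points.
Then, symmetries: the y ↦ −y reflection is a symmetry, so y appears only in even powers.
Then, against the integer gridlines: one x-axis crossing is at x = 0; it crosses the y-axis at the gridline y = 0.
Finally, these observations pin down the coefficients.

3*x^3 - x*y^2 - 3*y^2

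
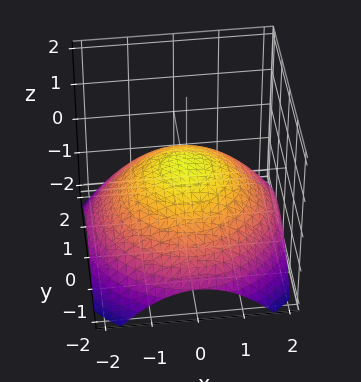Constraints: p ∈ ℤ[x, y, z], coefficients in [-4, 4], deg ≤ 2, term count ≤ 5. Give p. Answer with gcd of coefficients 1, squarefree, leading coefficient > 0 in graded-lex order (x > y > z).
Degree: a generic line meets the surface in up to 2 points, so deg p = 2.
Symmetries: the z-axis is an axis of rotation, so x and y enter only as x² + y².
Checking where it meets the axes: among the integer gridlines, it crosses the x-axis at x ∈ {-1, 1}; among the integer gridlines, it crosses the y-axis at y ∈ {-1, 1}; a circular section at z = 0 has radius exactly 1.
Assembling these constraints gives the stated polynomial.

x^2 + y^2 + 3*z - 1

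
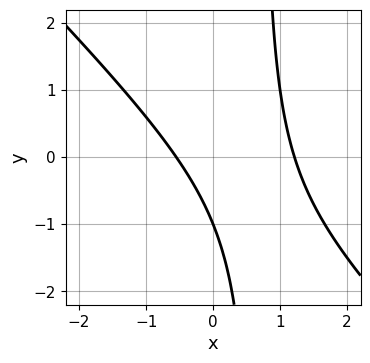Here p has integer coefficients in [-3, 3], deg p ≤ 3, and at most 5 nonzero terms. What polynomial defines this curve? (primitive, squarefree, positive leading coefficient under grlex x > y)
1. The degree is 2 — a generic line meets the curve in up to 2 points.
2. Against the integer gridlines: it crosses the y-axis at the gridline y = -1.
3. Matching integer coefficients to the picture gives p.

3*x^2 + 3*x*y - 2*x - 2*y - 2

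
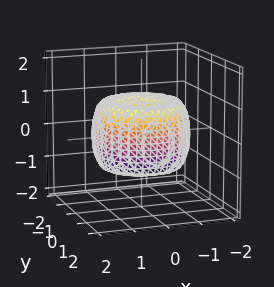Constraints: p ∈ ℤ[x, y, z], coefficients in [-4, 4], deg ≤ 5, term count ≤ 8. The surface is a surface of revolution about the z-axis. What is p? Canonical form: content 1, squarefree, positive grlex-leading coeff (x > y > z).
First, the degree is 4 — a generic line meets the surface in up to 4 points.
Next, symmetries: every cross-section ⟂ z is a circle, so x, y appear only via x² + y².
Next, observable constraints: a circular section at z = 1 has radius exactly 1; one z-axis crossing is at z = 0.
Finally, these observations pin down the coefficients.

x^4 + 2*x^2*y^2 + y^4 - 2*x^2 - 2*y^2 + z^2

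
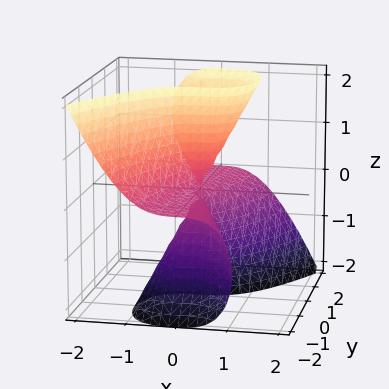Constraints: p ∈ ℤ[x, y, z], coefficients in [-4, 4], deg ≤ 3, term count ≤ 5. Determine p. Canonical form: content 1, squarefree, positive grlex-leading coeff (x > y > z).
2*x^3 + y^2*z - y*z^2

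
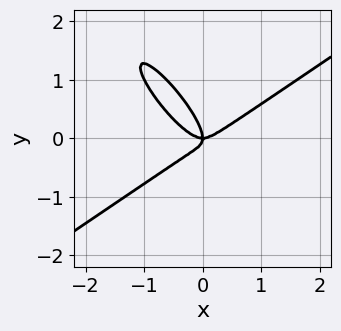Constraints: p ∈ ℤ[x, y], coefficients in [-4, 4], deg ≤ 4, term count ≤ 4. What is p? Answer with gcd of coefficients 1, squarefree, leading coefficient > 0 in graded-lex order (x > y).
(a) deg p = 3.
(b) Against the integer gridlines: it meets the x-axis at x = 0 (among the integer gridlines); it meets the y-axis at y = 0 (among the integer gridlines).
(c) Solving for integer coefficients yields p as stated.

2*x^3 - 3*x*y^2 - 2*y^3 - x*y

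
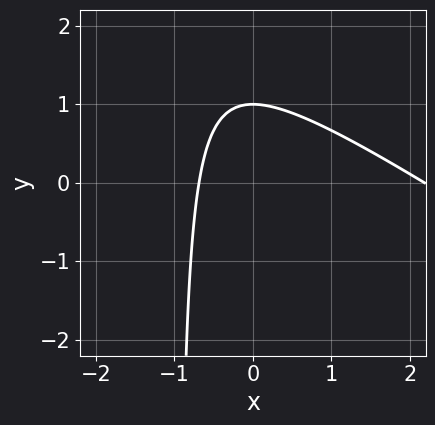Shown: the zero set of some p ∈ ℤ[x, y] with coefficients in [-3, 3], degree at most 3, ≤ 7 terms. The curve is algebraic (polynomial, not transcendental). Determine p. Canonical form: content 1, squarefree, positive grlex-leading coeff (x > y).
2*x^2 + 3*x*y - 3*x + 3*y - 3

(a) deg p = 2.
(b) Reading off the gridlines: it crosses the y-axis at the gridline y = 1.
(c) Matching integer coefficients to the picture gives p.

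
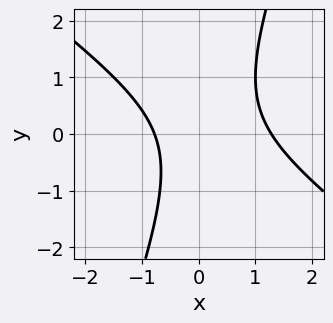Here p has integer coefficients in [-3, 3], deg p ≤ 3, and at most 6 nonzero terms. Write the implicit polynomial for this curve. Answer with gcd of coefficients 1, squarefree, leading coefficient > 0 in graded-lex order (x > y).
First, the degree is 2 — the shape is more complex than any degree-1 curve.
Next, observable constraints: no y-intercept at any integer in the box.
Finally, matching integer coefficients to the picture gives p.

2*x^2 + 2*x*y - y^2 - x - 2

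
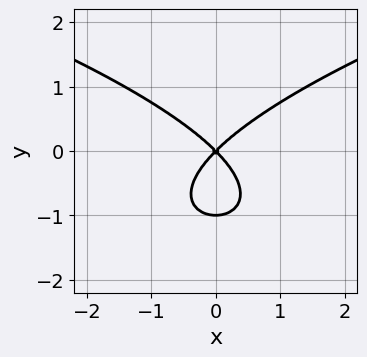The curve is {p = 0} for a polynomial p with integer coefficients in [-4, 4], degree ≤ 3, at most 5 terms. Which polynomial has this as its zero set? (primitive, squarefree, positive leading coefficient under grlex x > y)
First, the degree is 3 — a generic line meets the curve in up to 3 points.
Next, symmetries: it's symmetric under x → −x, forcing even powers of x.
Then, observable constraints: it crosses the x-axis at the gridline x = 0; the y-axis gridline crossings are at y ∈ {-1, 0}.
Finally, matching integer coefficients to the picture gives p.

y^3 - x^2 + y^2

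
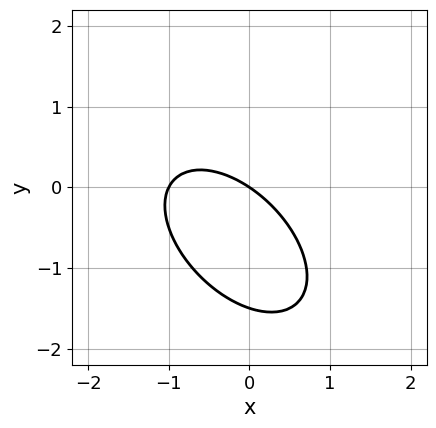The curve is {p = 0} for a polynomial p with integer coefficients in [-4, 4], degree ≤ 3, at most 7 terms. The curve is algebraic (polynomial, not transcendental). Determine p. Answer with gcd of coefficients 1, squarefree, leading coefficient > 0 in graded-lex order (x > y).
2*x^2 + 2*x*y + 2*y^2 + 2*x + 3*y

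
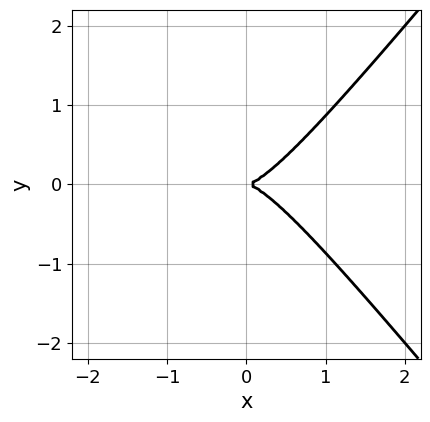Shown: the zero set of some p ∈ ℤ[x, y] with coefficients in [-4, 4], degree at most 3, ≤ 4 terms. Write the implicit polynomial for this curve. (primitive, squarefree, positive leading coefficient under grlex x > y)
3*x^3 - 2*x*y^2 - 2*y^2

First, deg p = 3. A generic line meets the curve in up to 3 points.
Then, symmetries: mirror symmetry y ↦ −y ⇒ only even powers of y.
Next, observable constraints: it crosses the x-axis at the gridline x = 0; it crosses the y-axis at the gridline y = 0.
Finally, fitting integer coefficients to these (and the overall shape) gives p.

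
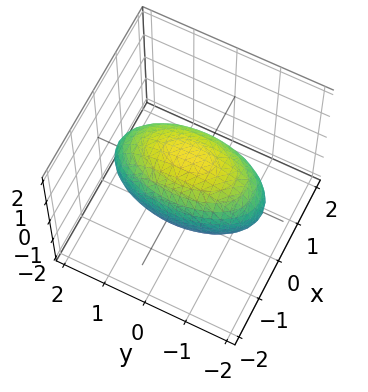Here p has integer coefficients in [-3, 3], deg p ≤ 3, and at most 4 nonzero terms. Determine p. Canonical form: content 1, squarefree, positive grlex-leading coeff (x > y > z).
3*x^2 + y^2 + 2*z^2 - 3

The degree is 2 — a closed, bounded, convex surface; a quadric.
Symmetries: mirror symmetry z ↦ −z ⇒ only even powers of z; the x ↦ −x reflection is a symmetry, so x appears only in even powers; it's symmetric under y → −y, forcing even powers of y.
From the axis intercepts and sections: among the integer gridlines, it crosses the x-axis at x ∈ {-1, 1}.
These observations pin down the coefficients.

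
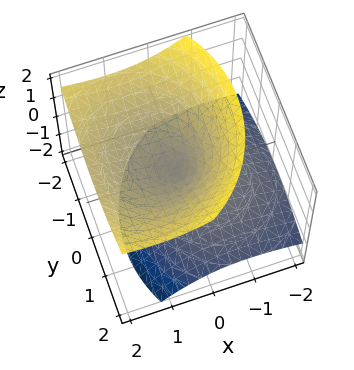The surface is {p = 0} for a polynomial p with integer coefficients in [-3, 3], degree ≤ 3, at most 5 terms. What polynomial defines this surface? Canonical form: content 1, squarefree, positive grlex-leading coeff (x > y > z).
2*x^2 - 3*x*z + 2*y^2 + y*z - 3*z^2

1. The degree is 2 — no degree-1 surface has this shape.
2. From the axis intercepts and sections: one y-axis crossing is at y = 0; one z-axis crossing is at z = 0.
3. Assembling these constraints gives the stated polynomial.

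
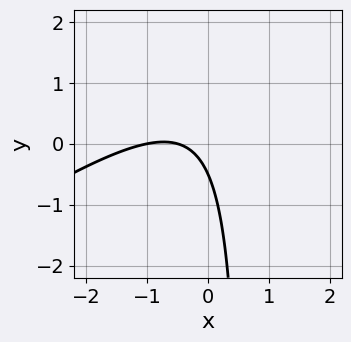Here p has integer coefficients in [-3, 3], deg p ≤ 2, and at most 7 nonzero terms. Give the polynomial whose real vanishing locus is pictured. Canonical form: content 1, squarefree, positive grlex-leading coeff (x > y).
1. deg p = 2. The shape is more complex than any degree-1 curve.
2. From the visible intercepts: it meets the x-axis at x = -1 (among the integer gridlines).
3. Together with the visible shape, these determine p as stated.

2*x^2 - 3*x*y + 3*x + 2*y + 1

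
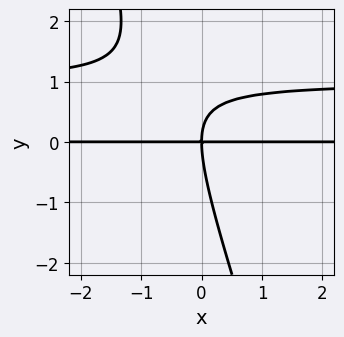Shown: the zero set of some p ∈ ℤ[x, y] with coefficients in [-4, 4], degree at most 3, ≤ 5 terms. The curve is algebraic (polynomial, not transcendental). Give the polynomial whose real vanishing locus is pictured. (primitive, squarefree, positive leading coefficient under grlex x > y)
(a) Degree: a generic line meets the curve in up to 3 points, so deg p = 3.
(b) Against the integer gridlines: it crosses the y-axis at the gridline y = 0; every point of the x-axis in the box is on the curve.
(c) The integer polynomial consistent with all of this is the stated p.

3*x*y^2 + y^3 - 3*x*y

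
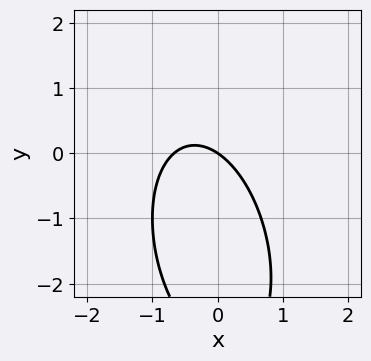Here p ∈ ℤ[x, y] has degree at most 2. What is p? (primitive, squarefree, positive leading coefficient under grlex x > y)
3*x^2 + x*y + y^2 + 2*x + 3*y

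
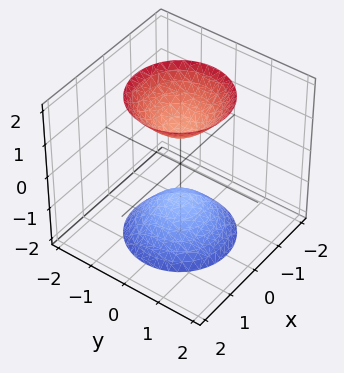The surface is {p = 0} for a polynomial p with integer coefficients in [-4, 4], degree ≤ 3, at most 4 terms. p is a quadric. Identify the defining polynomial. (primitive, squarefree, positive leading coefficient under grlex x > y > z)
2*x^2 + 2*y^2 - z^2 + 1

(a) I count 2 distinct pieces. Treating them together as one polynomial.
(b) The degree is 2 — two separate bowl-shaped sheets opening away from each other; a quadric.
(c) By symmetry, the z-axis is an axis of rotation, so x and y enter only as x² + y²; it's symmetric under z → −z, forcing even powers of z.
(d) Against the integer gridlines: the surface avoids every integer x-axis point in the box; the surface avoids every integer y-axis point in the box.
(e) Solving for integer coefficients yields p as stated. Check: (0, 0, -1) on the z-axis lies on the surface, and p(0, 0, -1) = 0. ✓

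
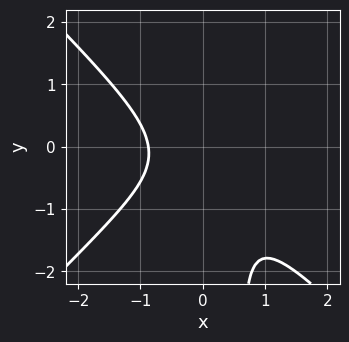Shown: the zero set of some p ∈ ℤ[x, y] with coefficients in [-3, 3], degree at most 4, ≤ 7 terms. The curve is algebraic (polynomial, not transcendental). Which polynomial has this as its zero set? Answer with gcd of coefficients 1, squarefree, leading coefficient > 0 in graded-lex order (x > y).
(a) The degree is 3 — the shape is more complex than any degree-2 curve.
(b) From the axis intercepts and sections: it misses every integer gridline on the y-axis.
(c) Solving for integer coefficients yields p as stated.

3*x^3 - 3*x*y^2 + 2*y^2 + y + 2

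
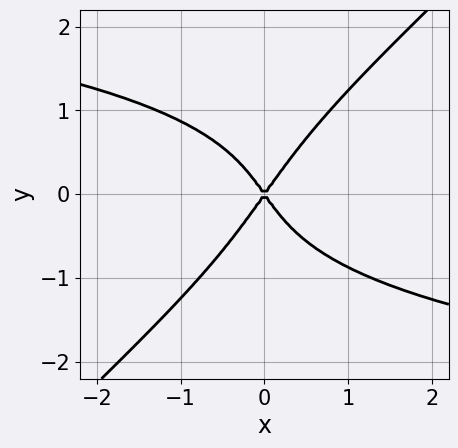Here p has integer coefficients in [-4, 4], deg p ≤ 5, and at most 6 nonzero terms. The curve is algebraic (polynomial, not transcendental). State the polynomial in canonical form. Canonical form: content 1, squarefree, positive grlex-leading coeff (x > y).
First, the degree is 4 — the shape is more complex than any degree-3 curve.
Next, reading off the gridlines: one x-axis crossing is at x = 0; one y-axis crossing is at y = 0.
Finally, assembling these constraints gives the stated polynomial.

x*y^3 - y^4 + 2*x^2 - y^2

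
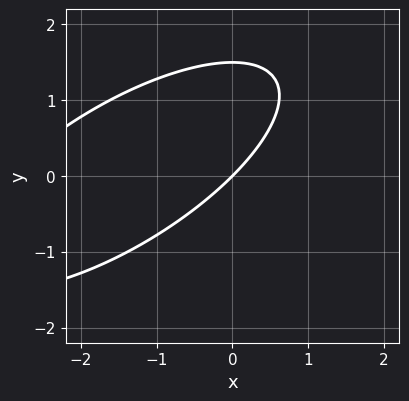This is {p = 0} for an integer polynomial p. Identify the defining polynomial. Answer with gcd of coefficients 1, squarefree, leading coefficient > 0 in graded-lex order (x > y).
Degree: a generic line meets the curve in up to 2 points, so deg p = 2.
Observable constraints: it meets the y-axis at y = 0 (among the integer gridlines); it crosses the x-axis at the gridline x = 0.
Matching integer coefficients to the picture gives p.

x^2 - 2*x*y + 2*y^2 + 3*x - 3*y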